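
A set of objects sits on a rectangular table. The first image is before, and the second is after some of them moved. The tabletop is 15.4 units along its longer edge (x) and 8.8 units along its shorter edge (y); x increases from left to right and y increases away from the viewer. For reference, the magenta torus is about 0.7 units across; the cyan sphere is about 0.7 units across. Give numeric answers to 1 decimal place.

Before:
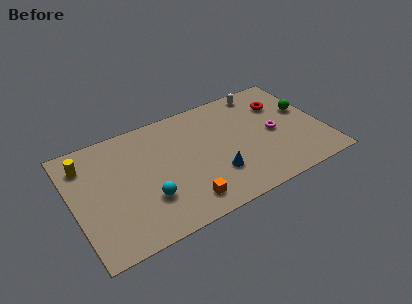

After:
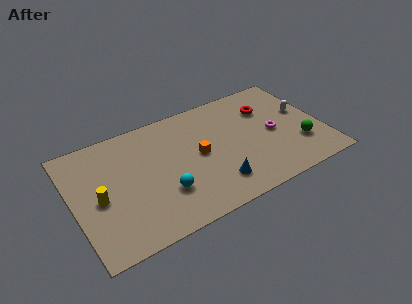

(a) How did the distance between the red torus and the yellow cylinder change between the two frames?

-1.2

The distance was about 12.2 in the first image and 11.0 in the second, so they moved 1.2 units closer together.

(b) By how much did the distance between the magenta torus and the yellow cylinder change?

-0.8

Before: roughly 11.7 units apart; after: 10.9. That's 0.8 units closer together.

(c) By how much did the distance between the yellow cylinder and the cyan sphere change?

-1.3

The distance was about 5.3 in the first image and 4.0 in the second, so they moved 1.3 units closer together.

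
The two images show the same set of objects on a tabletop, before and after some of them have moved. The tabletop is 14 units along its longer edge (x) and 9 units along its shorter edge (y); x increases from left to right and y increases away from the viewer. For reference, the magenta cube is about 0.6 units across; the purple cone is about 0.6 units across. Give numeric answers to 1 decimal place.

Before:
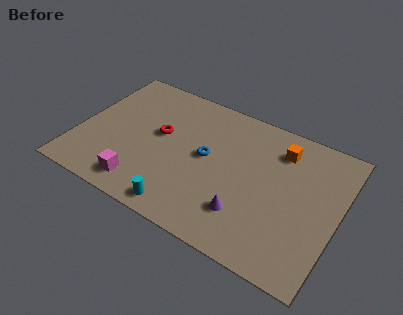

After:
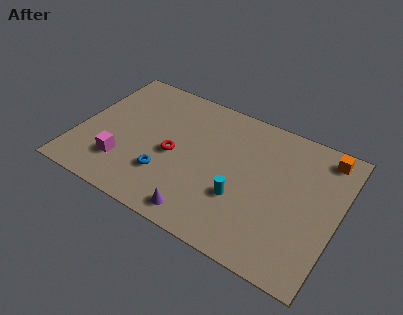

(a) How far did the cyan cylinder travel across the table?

3.5

The cyan cylinder was near (6.2, 1.0) before and (9.0, 3.1) after, so it travelled √(2.8² + 2.1²) ≈ 3.5 units.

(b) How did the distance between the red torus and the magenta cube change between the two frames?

-0.6

They were about 3.7 units apart before and 3.1 after — 0.6 units closer together.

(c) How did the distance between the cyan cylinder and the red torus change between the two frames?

-0.6

The distance was about 4.5 in the first image and 3.9 in the second, so they moved 0.6 units closer together.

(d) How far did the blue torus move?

2.9

The blue torus moved from about (6.9, 4.8) to (5.0, 2.6), a distance of √(1.9² + 2.2²) ≈ 2.9.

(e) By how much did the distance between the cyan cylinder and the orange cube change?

-1.4

Before: roughly 7.5 units apart; after: 6.1. That's 1.4 units closer together.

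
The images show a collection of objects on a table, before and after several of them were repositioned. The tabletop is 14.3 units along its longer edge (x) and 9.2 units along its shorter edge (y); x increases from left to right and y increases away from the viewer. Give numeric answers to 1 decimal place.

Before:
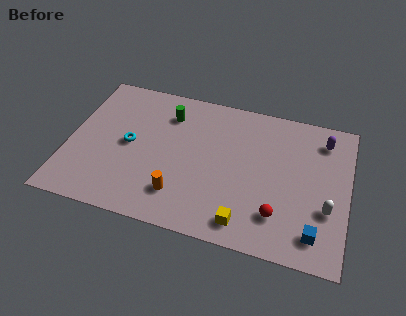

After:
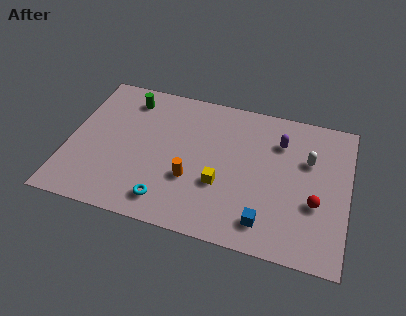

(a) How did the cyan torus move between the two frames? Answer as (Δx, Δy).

(2.2, -3.1)

The cyan torus started near (3.1, 4.6) and ended near (5.3, 1.5).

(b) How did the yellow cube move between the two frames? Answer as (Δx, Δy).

(-1.4, 2.0)

From the two frames, the yellow cube sits at roughly (9.3, 1.3) before and (7.9, 3.3) after.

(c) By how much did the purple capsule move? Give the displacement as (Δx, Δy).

(-2.2, -0.7)

From the two frames, the purple capsule sits at roughly (12.9, 7.5) before and (10.7, 6.8) after.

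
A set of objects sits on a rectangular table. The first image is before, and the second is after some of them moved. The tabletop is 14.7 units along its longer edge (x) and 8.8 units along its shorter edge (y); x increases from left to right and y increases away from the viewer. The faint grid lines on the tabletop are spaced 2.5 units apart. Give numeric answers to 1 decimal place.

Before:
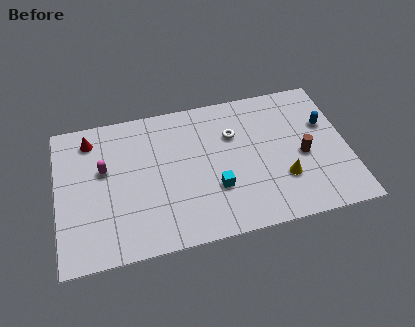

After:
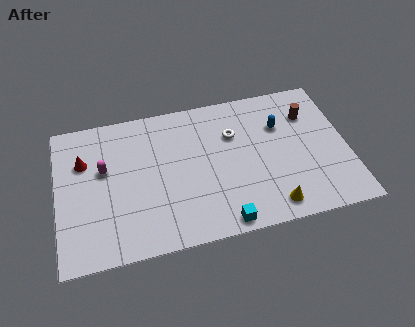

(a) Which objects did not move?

the magenta capsule and the white torus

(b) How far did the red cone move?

1.4

The red cone moved from about (1.8, 7.3) to (1.4, 6.0), a distance of √(0.4² + 1.3²) ≈ 1.4.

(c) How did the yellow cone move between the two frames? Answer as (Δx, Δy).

(-0.7, -1.5)

From the two frames, the yellow cone sits at roughly (11.3, 2.7) before and (10.6, 1.2) after.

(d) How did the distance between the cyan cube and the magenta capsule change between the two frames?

+1.3

They were about 6.0 units apart before and 7.3 after — 1.3 units further apart.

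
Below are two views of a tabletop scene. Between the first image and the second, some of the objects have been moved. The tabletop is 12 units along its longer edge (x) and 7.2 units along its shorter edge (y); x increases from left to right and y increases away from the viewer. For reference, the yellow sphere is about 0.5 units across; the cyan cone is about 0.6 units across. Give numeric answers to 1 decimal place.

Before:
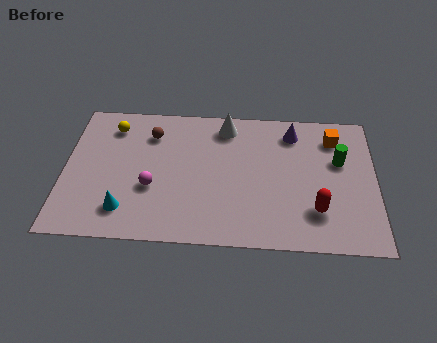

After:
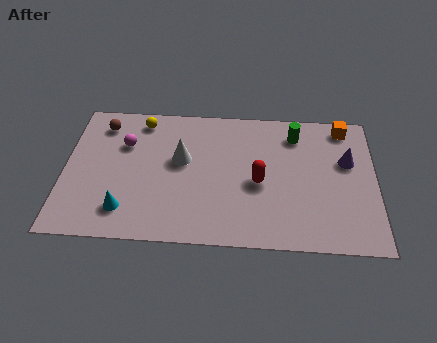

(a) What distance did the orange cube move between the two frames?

0.7

The orange cube was near (10.4, 5.7) before and (10.8, 6.3) after, so it travelled √(0.4² + 0.6²) ≈ 0.7 units.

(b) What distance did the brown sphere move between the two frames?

1.9

From (3.3, 5.5) to (1.4, 5.9), the brown sphere covered √(1.9² + 0.4²) ≈ 1.9 units.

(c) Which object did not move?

the cyan cone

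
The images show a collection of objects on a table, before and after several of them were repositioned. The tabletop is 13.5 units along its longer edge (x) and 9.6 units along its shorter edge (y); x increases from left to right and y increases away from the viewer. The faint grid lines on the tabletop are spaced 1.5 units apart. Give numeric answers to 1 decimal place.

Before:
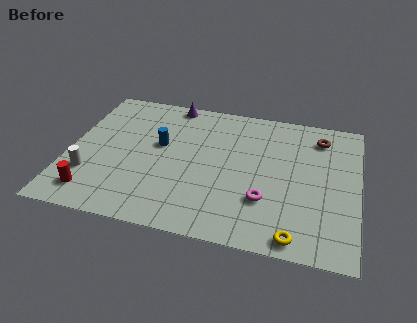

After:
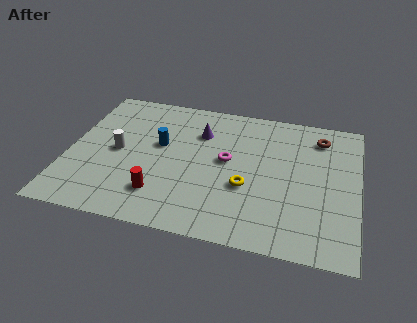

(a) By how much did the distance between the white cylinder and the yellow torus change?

-3.7

Before: roughly 9.9 units apart; after: 6.2. That's 3.7 units closer together.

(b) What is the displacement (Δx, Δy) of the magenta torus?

(-1.9, 2.3)

From the two frames, the magenta torus sits at roughly (9.3, 2.9) before and (7.4, 5.2) after.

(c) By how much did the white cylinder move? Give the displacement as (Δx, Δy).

(1.2, 1.9)

The white cylinder started near (1.1, 2.8) and ended near (2.3, 4.7).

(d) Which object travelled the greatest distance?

the yellow torus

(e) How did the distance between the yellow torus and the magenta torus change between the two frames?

-0.6

The distance was about 2.5 in the first image and 1.9 in the second, so they moved 0.6 units closer together.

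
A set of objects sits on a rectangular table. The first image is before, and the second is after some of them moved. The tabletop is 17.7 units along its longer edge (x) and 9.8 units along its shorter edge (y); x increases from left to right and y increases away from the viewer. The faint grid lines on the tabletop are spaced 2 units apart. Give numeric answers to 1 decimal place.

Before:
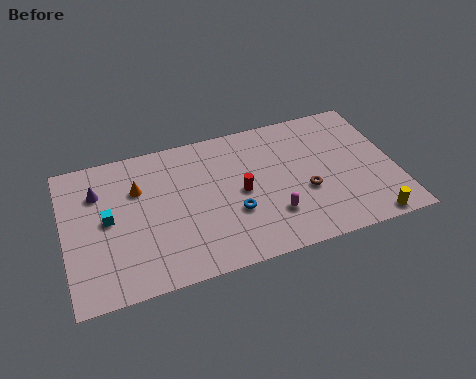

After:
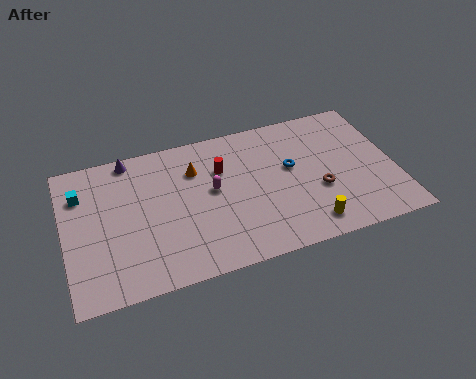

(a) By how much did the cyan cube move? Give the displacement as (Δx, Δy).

(-1.3, 2.1)

From the two frames, the cyan cube sits at roughly (2.3, 5.1) before and (1.0, 7.2) after.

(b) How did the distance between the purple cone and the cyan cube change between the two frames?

+1.2

The distance was about 2.0 in the first image and 3.2 in the second, so they moved 1.2 units further apart.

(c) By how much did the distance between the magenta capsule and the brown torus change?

+3.7

The distance was about 2.2 in the first image and 5.9 in the second, so they moved 3.7 units further apart.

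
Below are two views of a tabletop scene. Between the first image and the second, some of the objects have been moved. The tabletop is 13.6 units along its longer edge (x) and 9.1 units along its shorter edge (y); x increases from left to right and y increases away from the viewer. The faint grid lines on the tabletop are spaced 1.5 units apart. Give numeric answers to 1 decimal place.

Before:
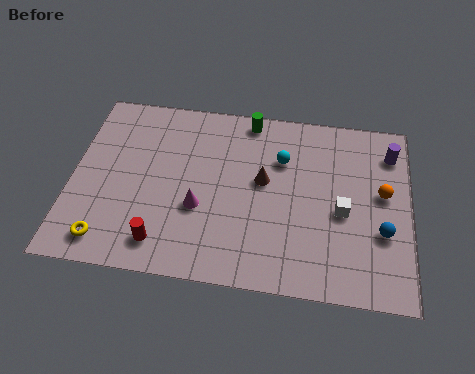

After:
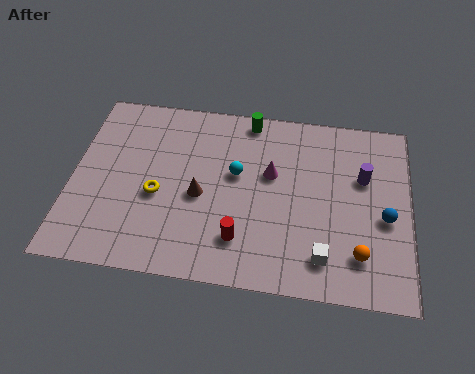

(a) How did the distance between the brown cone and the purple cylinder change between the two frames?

+1.2

Before: roughly 5.5 units apart; after: 6.7. That's 1.2 units further apart.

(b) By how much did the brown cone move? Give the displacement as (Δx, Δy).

(-2.5, -1.1)

The brown cone was at about (7.7, 5.1) and moved to about (5.2, 4.0).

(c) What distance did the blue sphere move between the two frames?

0.7

The blue sphere moved from about (12.5, 3.2) to (12.6, 3.9), a distance of √(0.1² + 0.7²) ≈ 0.7.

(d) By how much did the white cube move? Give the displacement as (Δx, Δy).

(-0.7, -2.3)

The white cube started near (10.9, 4.0) and ended near (10.2, 1.7).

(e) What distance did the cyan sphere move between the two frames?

2.1

The cyan sphere moved from about (8.4, 6.3) to (6.6, 5.3), a distance of √(1.8² + 1.0²) ≈ 2.1.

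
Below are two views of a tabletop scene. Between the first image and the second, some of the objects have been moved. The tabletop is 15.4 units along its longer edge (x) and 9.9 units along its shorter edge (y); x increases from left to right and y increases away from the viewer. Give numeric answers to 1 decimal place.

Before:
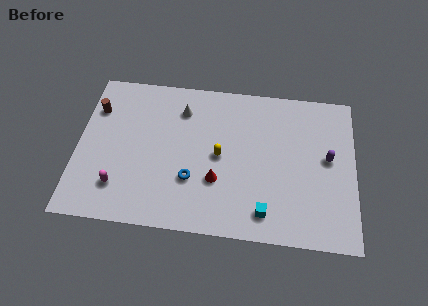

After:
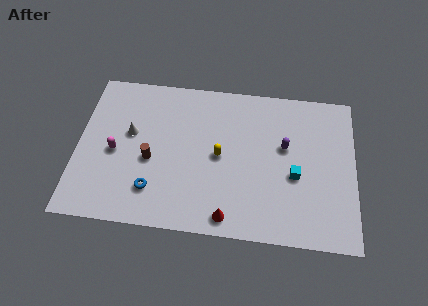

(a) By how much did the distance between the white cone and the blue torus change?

-0.8

The distance was about 4.6 in the first image and 3.8 in the second, so they moved 0.8 units closer together.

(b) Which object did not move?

the yellow capsule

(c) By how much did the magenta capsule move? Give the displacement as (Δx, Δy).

(-0.3, 2.2)

From the two frames, the magenta capsule sits at roughly (2.4, 2.3) before and (2.1, 4.5) after.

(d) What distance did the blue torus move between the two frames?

2.3

From (6.4, 3.2) to (4.3, 2.3), the blue torus covered √(2.1² + 0.9²) ≈ 2.3 units.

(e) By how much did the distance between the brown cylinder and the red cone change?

-2.5

Before: roughly 7.9 units apart; after: 5.4. That's 2.5 units closer together.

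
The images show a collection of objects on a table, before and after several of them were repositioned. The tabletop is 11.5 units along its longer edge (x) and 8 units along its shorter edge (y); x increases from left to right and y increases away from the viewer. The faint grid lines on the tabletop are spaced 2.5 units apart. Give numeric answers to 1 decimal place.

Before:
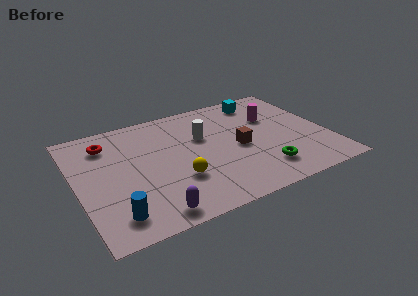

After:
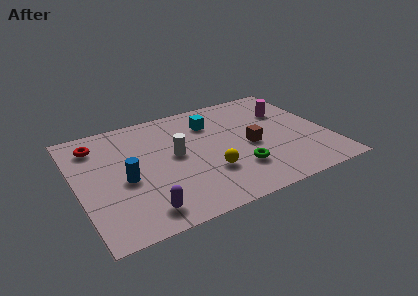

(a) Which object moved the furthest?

the cyan cube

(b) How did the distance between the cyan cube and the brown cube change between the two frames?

-0.6

They were about 3.4 units apart before and 2.8 after — 0.6 units closer together.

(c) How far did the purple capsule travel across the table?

0.5

From (3.0, 0.9) to (2.6, 1.2), the purple capsule covered √(0.4² + 0.3²) ≈ 0.5 units.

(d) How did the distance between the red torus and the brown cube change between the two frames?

+1.0

They were about 6.4 units apart before and 7.4 after — 1.0 units further apart.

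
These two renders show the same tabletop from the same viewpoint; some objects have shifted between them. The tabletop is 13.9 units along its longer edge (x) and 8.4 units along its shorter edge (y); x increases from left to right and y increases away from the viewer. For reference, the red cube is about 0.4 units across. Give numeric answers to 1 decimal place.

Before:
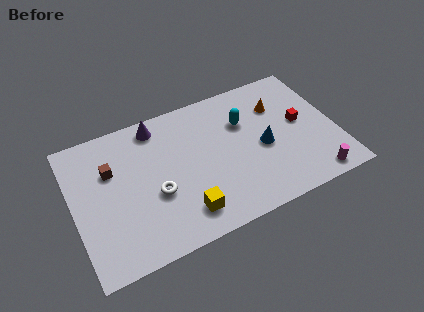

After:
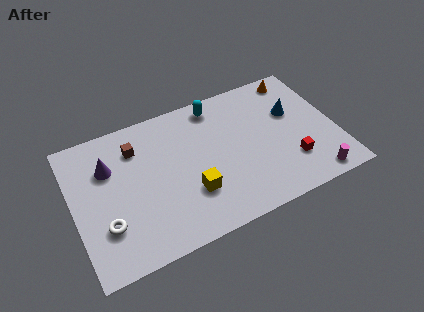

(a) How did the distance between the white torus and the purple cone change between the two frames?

-0.7

The distance was about 4.0 in the first image and 3.3 in the second, so they moved 0.7 units closer together.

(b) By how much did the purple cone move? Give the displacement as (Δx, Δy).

(-2.7, -1.5)

The purple cone started near (4.7, 7.3) and ended near (2.0, 5.8).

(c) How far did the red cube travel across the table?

2.3

The red cube moved from about (12.1, 4.5) to (11.3, 2.3), a distance of √(0.8² + 2.2²) ≈ 2.3.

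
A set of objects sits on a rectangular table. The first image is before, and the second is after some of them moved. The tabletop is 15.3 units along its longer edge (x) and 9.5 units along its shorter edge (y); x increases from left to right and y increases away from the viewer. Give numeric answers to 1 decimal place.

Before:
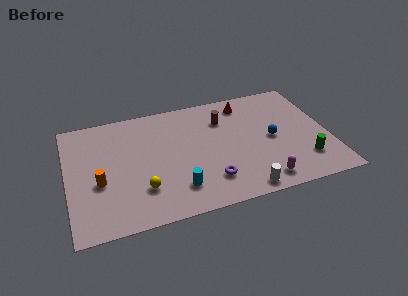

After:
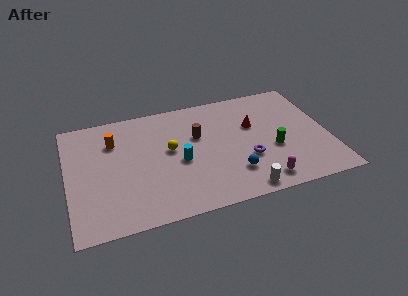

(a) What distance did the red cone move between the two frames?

2.0

From (10.7, 8.0) to (11.0, 6.0), the red cone covered √(0.3² + 2.0²) ≈ 2.0 units.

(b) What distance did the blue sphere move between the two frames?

3.3

From (12.0, 4.6) to (9.5, 2.4), the blue sphere covered √(2.5² + 2.2²) ≈ 3.3 units.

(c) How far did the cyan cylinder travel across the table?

2.1

The cyan cylinder was near (6.2, 2.1) before and (6.5, 4.2) after, so it travelled √(0.3² + 2.1²) ≈ 2.1 units.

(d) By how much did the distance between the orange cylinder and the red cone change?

-1.6

The distance was about 9.8 in the first image and 8.2 in the second, so they moved 1.6 units closer together.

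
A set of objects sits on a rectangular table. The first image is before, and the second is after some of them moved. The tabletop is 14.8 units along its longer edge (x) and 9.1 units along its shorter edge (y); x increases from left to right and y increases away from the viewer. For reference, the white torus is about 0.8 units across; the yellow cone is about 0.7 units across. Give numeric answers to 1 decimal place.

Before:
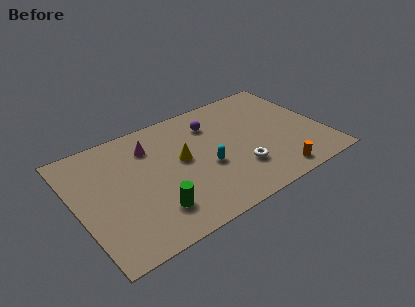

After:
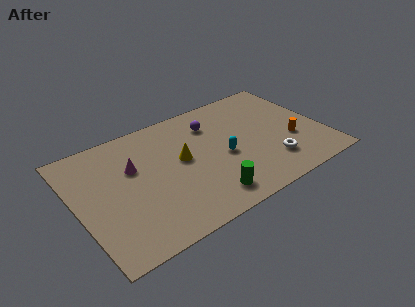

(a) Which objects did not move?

the purple sphere and the yellow cone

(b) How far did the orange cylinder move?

2.7

From (11.3, 1.1) to (12.8, 3.3), the orange cylinder covered √(1.5² + 2.2²) ≈ 2.7 units.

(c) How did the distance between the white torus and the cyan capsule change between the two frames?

+1.1

Before: roughly 2.1 units apart; after: 3.2. That's 1.1 units further apart.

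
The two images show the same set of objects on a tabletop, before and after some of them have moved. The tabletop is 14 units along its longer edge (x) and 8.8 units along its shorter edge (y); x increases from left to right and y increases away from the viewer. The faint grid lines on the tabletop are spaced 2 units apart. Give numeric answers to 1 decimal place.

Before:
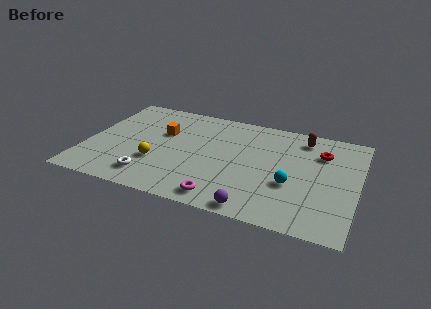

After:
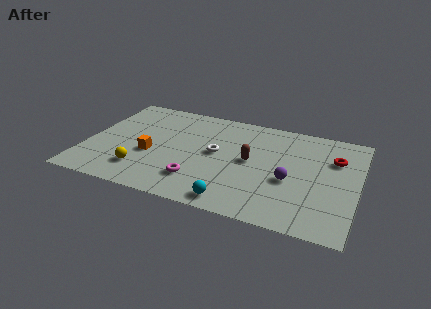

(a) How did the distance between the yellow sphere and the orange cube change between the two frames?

-1.2

Before: roughly 2.7 units apart; after: 1.5. That's 1.2 units closer together.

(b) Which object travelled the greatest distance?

the white torus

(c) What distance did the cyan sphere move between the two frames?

3.5

From (10.7, 3.3) to (8.0, 1.0), the cyan sphere covered √(2.7² + 2.3²) ≈ 3.5 units.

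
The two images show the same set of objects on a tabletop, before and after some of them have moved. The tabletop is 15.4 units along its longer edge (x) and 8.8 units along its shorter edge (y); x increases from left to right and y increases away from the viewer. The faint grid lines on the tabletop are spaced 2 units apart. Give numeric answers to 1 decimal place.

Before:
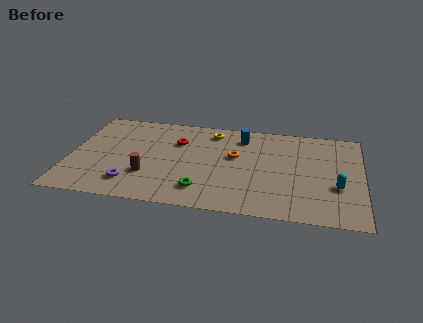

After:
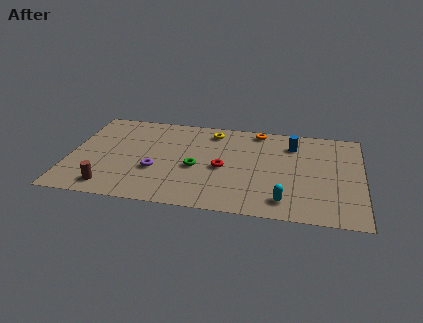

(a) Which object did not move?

the yellow torus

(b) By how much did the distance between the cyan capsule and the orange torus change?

+0.8

They were about 5.8 units apart before and 6.6 after — 0.8 units further apart.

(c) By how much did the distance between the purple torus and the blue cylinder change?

+0.3

The distance was about 7.7 in the first image and 8.0 in the second, so they moved 0.3 units further apart.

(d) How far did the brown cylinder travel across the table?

2.4

The brown cylinder moved from about (4.2, 2.7) to (2.3, 1.3), a distance of √(1.9² + 1.4²) ≈ 2.4.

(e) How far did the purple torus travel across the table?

1.8

The purple torus moved from about (3.4, 1.8) to (4.6, 3.2), a distance of √(1.2² + 1.4²) ≈ 1.8.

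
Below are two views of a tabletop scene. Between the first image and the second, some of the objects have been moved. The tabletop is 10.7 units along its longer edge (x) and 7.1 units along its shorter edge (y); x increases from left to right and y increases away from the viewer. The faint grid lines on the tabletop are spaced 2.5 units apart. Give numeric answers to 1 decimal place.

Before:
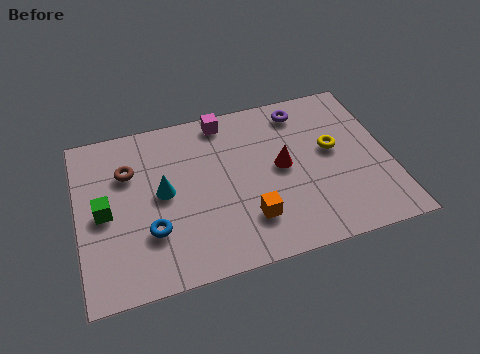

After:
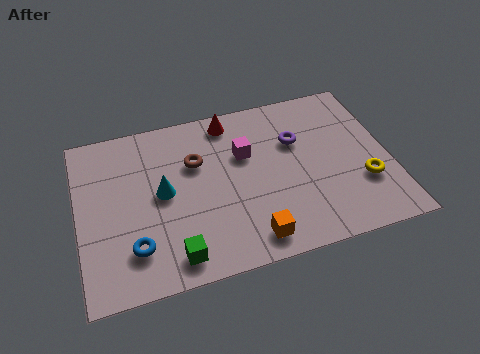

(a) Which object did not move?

the cyan cone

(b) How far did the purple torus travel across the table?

1.3

The purple torus moved from about (7.9, 6.0) to (7.6, 4.7), a distance of √(0.3² + 1.3²) ≈ 1.3.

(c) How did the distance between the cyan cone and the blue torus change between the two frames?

+0.7

Before: roughly 1.6 units apart; after: 2.3. That's 0.7 units further apart.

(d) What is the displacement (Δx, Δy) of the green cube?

(2.2, -2.4)

From the two frames, the green cube sits at roughly (0.9, 3.4) before and (3.1, 1.0) after.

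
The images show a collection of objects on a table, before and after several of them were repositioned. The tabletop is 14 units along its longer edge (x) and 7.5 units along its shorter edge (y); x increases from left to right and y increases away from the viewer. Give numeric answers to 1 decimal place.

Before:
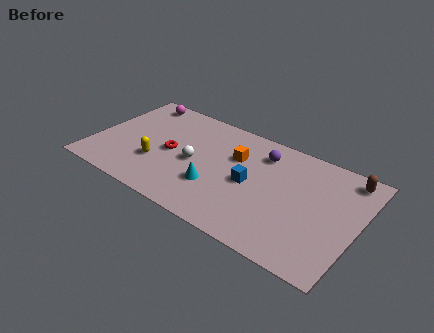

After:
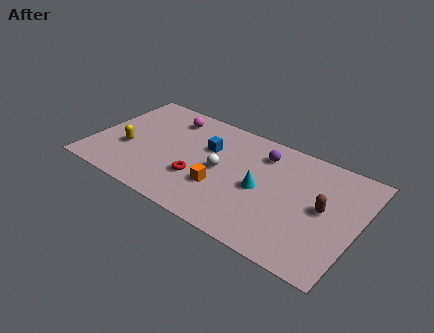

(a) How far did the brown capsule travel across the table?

2.8

The brown capsule moved from about (13.1, 6.5) to (12.2, 3.9), a distance of √(0.9² + 2.6²) ≈ 2.8.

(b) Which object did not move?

the purple sphere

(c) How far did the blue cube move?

2.8

The blue cube was near (8.4, 3.6) before and (5.9, 4.9) after, so it travelled √(2.5² + 1.3²) ≈ 2.8 units.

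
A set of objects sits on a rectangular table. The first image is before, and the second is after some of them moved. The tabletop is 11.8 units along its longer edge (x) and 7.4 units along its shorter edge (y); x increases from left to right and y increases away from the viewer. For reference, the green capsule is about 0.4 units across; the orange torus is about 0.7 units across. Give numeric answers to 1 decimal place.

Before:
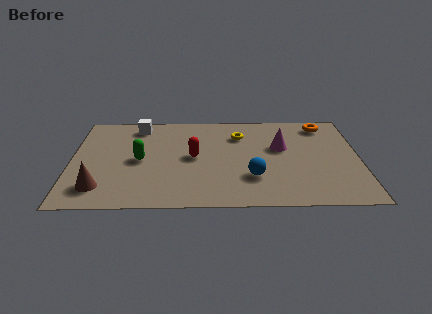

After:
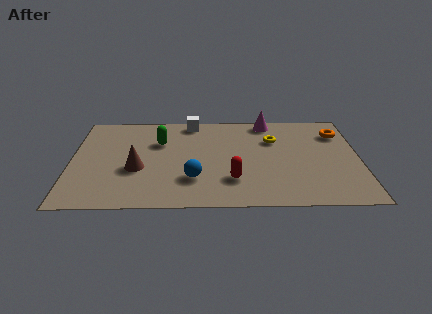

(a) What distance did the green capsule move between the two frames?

1.6

The green capsule was near (2.8, 3.6) before and (3.6, 5.0) after, so it travelled √(0.8² + 1.4²) ≈ 1.6 units.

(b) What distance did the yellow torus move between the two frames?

1.5

From (6.9, 5.5) to (8.3, 5.1), the yellow torus covered √(1.4² + 0.4²) ≈ 1.5 units.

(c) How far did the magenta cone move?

2.2

The magenta cone moved from about (8.6, 4.5) to (8.1, 6.6), a distance of √(0.5² + 2.1²) ≈ 2.2.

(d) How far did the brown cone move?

2.1

The brown cone moved from about (1.2, 1.5) to (2.7, 2.9), a distance of √(1.5² + 1.4²) ≈ 2.1.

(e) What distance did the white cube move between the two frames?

2.2

The white cube was near (2.7, 6.3) before and (4.9, 6.6) after, so it travelled √(2.2² + 0.3²) ≈ 2.2 units.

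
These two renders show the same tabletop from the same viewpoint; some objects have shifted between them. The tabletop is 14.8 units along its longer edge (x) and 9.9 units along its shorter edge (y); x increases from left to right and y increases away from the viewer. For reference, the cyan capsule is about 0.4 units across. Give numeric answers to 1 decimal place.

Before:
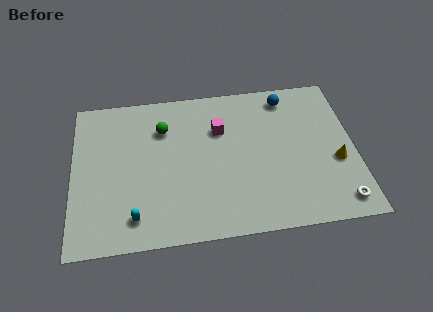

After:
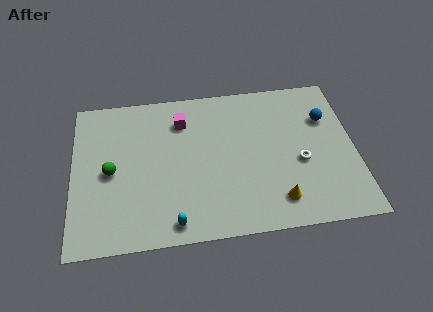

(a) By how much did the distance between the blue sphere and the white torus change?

-4.5

They were about 7.6 units apart before and 3.1 after — 4.5 units closer together.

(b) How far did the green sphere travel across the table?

3.8

From (4.8, 7.2) to (2.0, 4.7), the green sphere covered √(2.8² + 2.5²) ≈ 3.8 units.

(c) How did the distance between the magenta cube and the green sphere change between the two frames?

+1.8

The distance was about 3.0 in the first image and 4.8 in the second, so they moved 1.8 units further apart.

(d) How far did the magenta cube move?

2.2

The magenta cube moved from about (7.8, 6.8) to (5.8, 7.6), a distance of √(2.0² + 0.8²) ≈ 2.2.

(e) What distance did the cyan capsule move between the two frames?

2.1

From (3.2, 1.7) to (5.2, 1.1), the cyan capsule covered √(2.0² + 0.6²) ≈ 2.1 units.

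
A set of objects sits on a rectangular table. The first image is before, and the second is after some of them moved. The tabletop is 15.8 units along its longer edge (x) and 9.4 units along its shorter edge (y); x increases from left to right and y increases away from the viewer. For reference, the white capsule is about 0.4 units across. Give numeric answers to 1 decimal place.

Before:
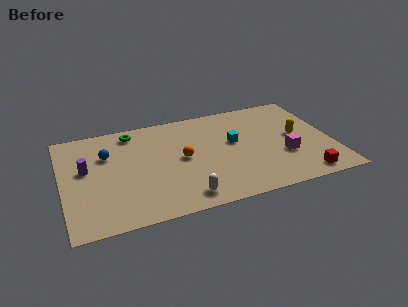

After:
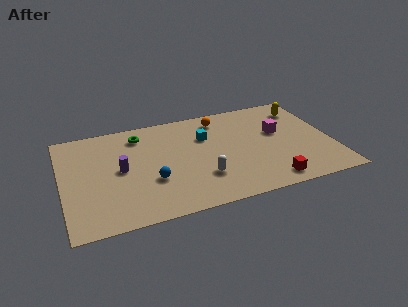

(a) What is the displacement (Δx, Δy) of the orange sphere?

(2.5, 3.1)

The orange sphere started near (7.0, 4.8) and ended near (9.5, 7.9).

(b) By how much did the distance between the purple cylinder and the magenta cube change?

-2.3

They were about 11.7 units apart before and 9.4 after — 2.3 units closer together.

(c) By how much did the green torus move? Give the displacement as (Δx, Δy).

(0.4, -0.4)

The green torus started near (4.3, 8.1) and ended near (4.7, 7.7).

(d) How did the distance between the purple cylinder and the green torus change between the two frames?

-0.8

Before: roughly 4.0 units apart; after: 3.2. That's 0.8 units closer together.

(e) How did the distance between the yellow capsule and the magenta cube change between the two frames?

+0.7

Before: roughly 1.8 units apart; after: 2.5. That's 0.7 units further apart.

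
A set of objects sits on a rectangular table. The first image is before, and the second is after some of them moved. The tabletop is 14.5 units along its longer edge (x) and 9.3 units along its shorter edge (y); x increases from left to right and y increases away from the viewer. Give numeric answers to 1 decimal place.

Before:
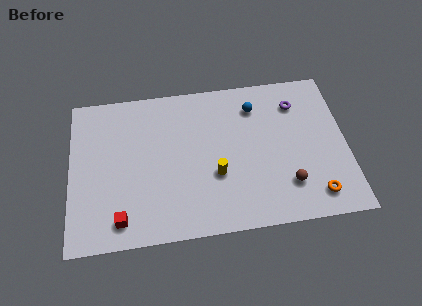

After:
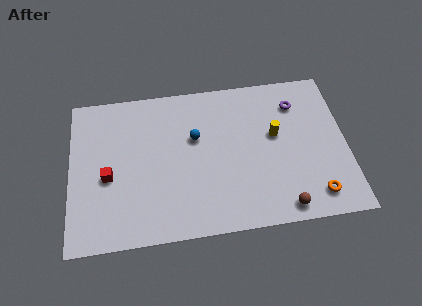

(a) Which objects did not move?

the purple torus and the orange torus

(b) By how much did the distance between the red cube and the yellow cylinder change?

+3.5

The distance was about 5.4 in the first image and 8.9 in the second, so they moved 3.5 units further apart.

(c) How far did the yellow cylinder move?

3.8

The yellow cylinder was near (7.6, 3.4) before and (10.8, 5.4) after, so it travelled √(3.2² + 2.0²) ≈ 3.8 units.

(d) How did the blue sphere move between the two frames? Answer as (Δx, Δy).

(-3.2, -1.5)

The blue sphere was at about (9.8, 7.3) and moved to about (6.6, 5.8).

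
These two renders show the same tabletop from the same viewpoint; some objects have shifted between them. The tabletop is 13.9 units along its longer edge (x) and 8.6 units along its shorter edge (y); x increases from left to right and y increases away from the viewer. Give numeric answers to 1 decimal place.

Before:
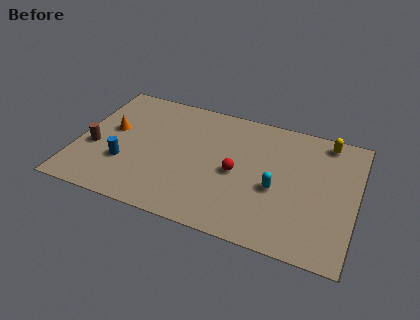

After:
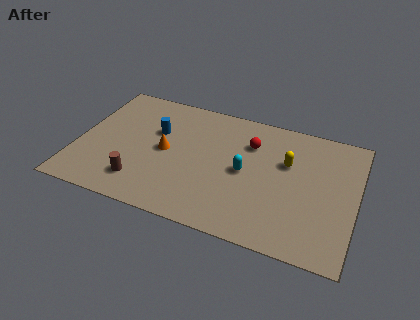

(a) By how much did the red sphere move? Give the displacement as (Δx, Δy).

(0.5, 2.2)

The red sphere was at about (8.0, 4.0) and moved to about (8.5, 6.2).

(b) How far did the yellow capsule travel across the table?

2.8

From (12.2, 7.6) to (10.4, 5.5), the yellow capsule covered √(1.8² + 2.1²) ≈ 2.8 units.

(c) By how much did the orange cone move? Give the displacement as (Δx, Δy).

(2.8, -0.6)

From the two frames, the orange cone sits at roughly (1.6, 4.9) before and (4.4, 4.3) after.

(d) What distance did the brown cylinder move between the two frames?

3.0

From (0.9, 3.4) to (3.4, 1.8), the brown cylinder covered √(2.5² + 1.6²) ≈ 3.0 units.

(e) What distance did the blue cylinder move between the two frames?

3.0

The blue cylinder moved from about (2.5, 2.8) to (3.8, 5.5), a distance of √(1.3² + 2.7²) ≈ 3.0.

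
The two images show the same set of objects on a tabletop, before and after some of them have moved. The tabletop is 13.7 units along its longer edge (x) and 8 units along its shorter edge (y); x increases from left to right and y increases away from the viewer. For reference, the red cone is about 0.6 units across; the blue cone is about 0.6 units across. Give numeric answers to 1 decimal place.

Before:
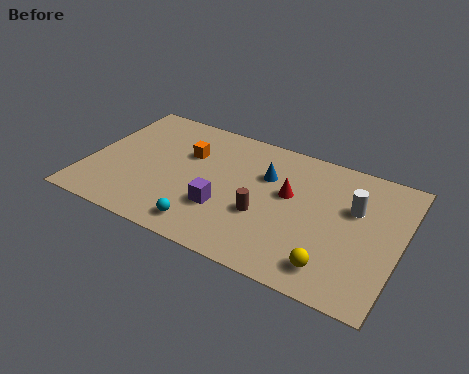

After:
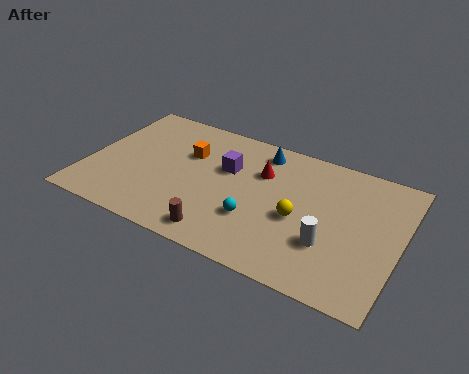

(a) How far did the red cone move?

1.5

The red cone was near (8.8, 4.7) before and (7.5, 5.5) after, so it travelled √(1.3² + 0.8²) ≈ 1.5 units.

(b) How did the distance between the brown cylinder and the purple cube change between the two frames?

+2.3

The distance was about 1.7 in the first image and 4.0 in the second, so they moved 2.3 units further apart.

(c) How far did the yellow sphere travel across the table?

2.7

The yellow sphere was near (11.1, 1.4) before and (9.4, 3.5) after, so it travelled √(1.7² + 2.1²) ≈ 2.7 units.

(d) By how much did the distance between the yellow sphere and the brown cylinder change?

+0.3

They were about 3.6 units apart before and 3.9 after — 0.3 units further apart.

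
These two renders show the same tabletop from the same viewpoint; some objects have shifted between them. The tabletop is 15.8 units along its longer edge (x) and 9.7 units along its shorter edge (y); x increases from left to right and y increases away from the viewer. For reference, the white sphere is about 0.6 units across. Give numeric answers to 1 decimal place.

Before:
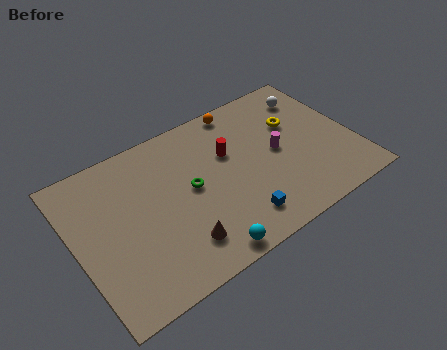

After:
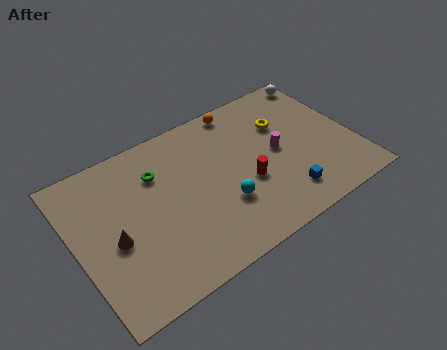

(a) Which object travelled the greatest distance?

the brown cone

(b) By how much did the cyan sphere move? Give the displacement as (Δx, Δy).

(1.6, 2.3)

The cyan sphere started near (6.4, 0.9) and ended near (8.0, 3.2).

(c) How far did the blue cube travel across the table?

2.7

The blue cube was near (8.6, 1.8) before and (11.3, 1.9) after, so it travelled √(2.7² + 0.1²) ≈ 2.7 units.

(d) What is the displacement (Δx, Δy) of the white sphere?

(0.9, 1.0)

The white sphere was at about (14.1, 7.7) and moved to about (15.0, 8.7).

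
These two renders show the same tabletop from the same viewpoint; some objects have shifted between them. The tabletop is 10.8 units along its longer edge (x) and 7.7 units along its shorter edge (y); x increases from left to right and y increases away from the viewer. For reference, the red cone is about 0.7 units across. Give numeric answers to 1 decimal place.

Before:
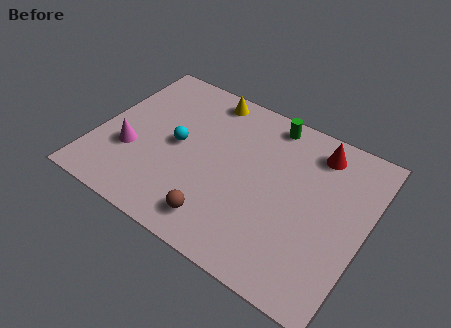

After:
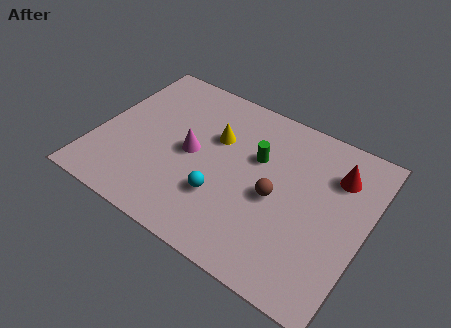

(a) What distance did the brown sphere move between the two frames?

2.9

The brown sphere moved from about (5.4, 1.3) to (7.3, 3.5), a distance of √(1.9² + 2.2²) ≈ 2.9.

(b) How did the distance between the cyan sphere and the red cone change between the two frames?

-0.6

Before: roughly 5.9 units apart; after: 5.3. That's 0.6 units closer together.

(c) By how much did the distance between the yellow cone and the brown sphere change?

-2.6

Before: roughly 5.7 units apart; after: 3.1. That's 2.6 units closer together.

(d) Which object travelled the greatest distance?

the brown sphere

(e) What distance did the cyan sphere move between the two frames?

2.6

The cyan sphere moved from about (3.2, 3.9) to (5.3, 2.4), a distance of √(2.1² + 1.5²) ≈ 2.6.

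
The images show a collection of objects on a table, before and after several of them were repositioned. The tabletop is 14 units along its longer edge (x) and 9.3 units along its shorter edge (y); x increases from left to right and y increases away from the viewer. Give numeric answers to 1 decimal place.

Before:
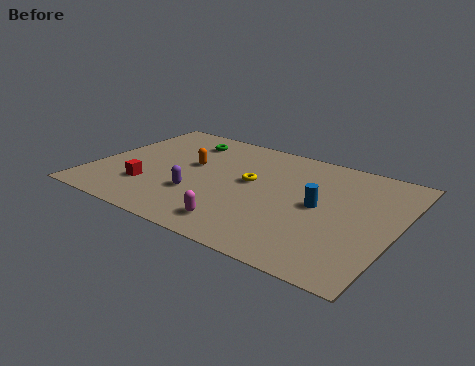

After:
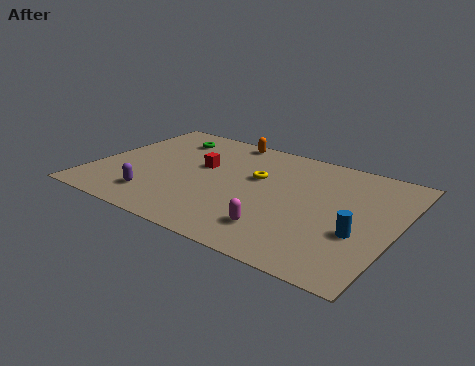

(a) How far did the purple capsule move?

2.1

The purple capsule was near (5.1, 3.0) before and (3.3, 1.9) after, so it travelled √(1.8² + 1.1²) ≈ 2.1 units.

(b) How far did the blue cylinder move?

2.4

The blue cylinder was near (10.5, 4.7) before and (12.5, 3.4) after, so it travelled √(2.0² + 1.3²) ≈ 2.4 units.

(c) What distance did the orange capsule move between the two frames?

3.3

From (4.3, 5.4) to (5.4, 8.5), the orange capsule covered √(1.1² + 3.1²) ≈ 3.3 units.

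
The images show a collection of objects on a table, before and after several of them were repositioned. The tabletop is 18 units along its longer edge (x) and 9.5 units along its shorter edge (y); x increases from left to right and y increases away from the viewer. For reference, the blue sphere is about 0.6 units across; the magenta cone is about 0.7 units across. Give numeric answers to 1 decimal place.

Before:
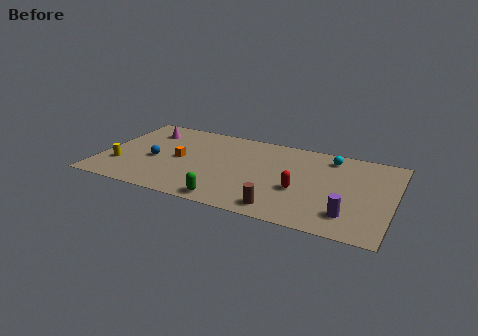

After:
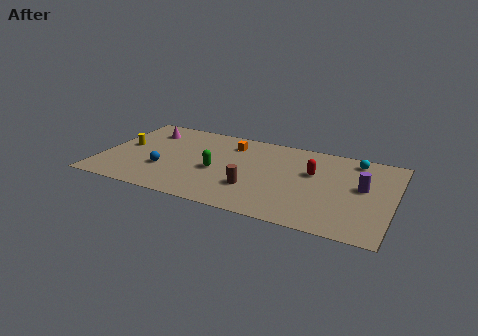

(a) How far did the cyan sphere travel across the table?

1.5

The cyan sphere moved from about (13.9, 8.0) to (15.4, 8.2), a distance of √(1.5² + 0.2²) ≈ 1.5.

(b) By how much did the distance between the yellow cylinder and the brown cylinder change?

-1.7

Before: roughly 10.3 units apart; after: 8.6. That's 1.7 units closer together.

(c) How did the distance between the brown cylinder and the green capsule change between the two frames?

-0.5

The distance was about 3.2 in the first image and 2.7 in the second, so they moved 0.5 units closer together.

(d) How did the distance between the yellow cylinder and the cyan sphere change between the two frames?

+0.8

Before: roughly 13.6 units apart; after: 14.4. That's 0.8 units further apart.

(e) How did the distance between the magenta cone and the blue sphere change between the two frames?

+1.1

Before: roughly 3.4 units apart; after: 4.5. That's 1.1 units further apart.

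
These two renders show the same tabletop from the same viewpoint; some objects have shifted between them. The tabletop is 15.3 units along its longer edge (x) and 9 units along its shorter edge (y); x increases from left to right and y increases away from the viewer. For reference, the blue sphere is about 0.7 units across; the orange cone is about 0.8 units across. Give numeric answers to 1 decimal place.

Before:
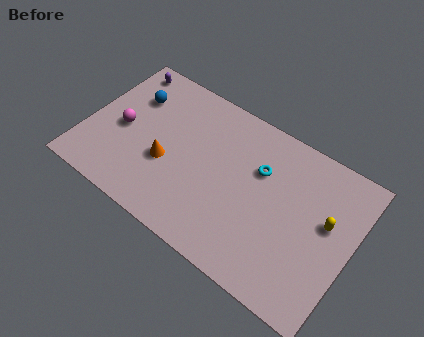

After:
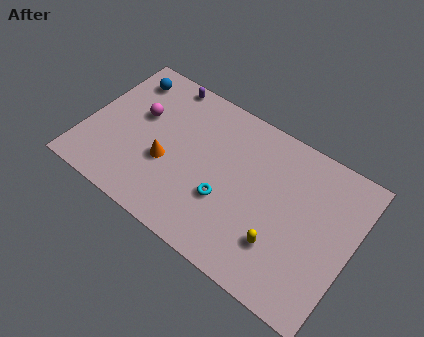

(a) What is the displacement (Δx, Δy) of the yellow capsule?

(-2.2, -2.7)

From the two frames, the yellow capsule sits at roughly (13.8, 5.2) before and (11.6, 2.5) after.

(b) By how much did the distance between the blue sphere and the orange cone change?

+1.1

Before: roughly 3.9 units apart; after: 5.0. That's 1.1 units further apart.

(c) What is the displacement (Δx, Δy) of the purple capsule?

(2.4, 0.3)

The purple capsule was at about (1.3, 7.9) and moved to about (3.7, 8.2).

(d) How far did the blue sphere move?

1.2

The blue sphere was near (2.2, 6.4) before and (1.6, 7.4) after, so it travelled √(0.6² + 1.0²) ≈ 1.2 units.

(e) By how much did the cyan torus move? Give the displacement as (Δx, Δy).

(-1.5, -2.8)

From the two frames, the cyan torus sits at roughly (9.8, 6.0) before and (8.3, 3.2) after.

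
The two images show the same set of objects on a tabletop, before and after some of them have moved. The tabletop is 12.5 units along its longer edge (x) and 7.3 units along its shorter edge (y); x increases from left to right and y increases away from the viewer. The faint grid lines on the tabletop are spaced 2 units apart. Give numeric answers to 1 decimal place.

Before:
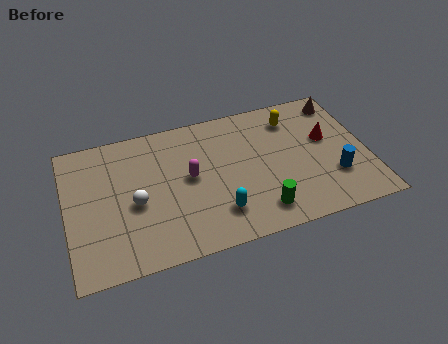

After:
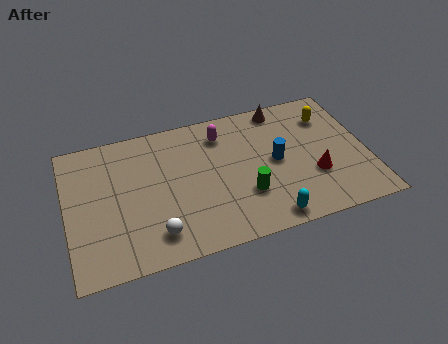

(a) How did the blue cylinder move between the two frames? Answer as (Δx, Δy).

(-2.3, 1.5)

The blue cylinder started near (11.0, 2.2) and ended near (8.7, 3.7).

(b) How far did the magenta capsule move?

2.4

The magenta capsule moved from about (5.1, 3.9) to (6.6, 5.8), a distance of √(1.5² + 1.9²) ≈ 2.4.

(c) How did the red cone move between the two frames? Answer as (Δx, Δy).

(-0.7, -1.8)

The red cone started near (10.9, 4.3) and ended near (10.2, 2.5).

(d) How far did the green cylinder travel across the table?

1.1

From (7.8, 1.3) to (7.3, 2.3), the green cylinder covered √(0.5² + 1.0²) ≈ 1.1 units.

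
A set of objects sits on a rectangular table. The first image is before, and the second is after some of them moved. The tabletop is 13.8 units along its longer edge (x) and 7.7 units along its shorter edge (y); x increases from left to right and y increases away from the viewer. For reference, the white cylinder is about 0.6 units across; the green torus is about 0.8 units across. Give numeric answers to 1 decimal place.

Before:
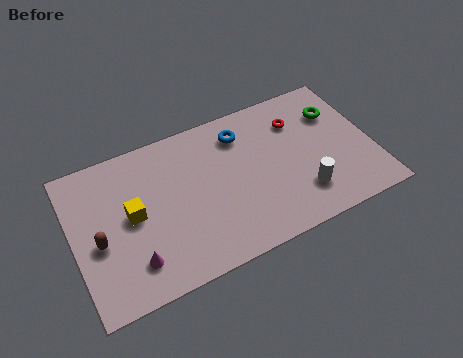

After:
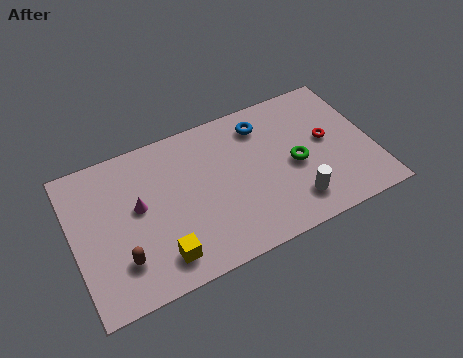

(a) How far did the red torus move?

1.9

The red torus was near (10.6, 5.7) before and (11.8, 4.2) after, so it travelled √(1.2² + 1.5²) ≈ 1.9 units.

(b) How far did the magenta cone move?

2.6

The magenta cone moved from about (2.5, 1.7) to (3.0, 4.3), a distance of √(0.5² + 2.6²) ≈ 2.6.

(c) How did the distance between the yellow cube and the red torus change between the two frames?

+0.5

The distance was about 8.1 in the first image and 8.6 in the second, so they moved 0.5 units further apart.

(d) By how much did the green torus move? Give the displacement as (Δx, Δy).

(-2.2, -2.0)

The green torus was at about (12.4, 5.5) and moved to about (10.2, 3.5).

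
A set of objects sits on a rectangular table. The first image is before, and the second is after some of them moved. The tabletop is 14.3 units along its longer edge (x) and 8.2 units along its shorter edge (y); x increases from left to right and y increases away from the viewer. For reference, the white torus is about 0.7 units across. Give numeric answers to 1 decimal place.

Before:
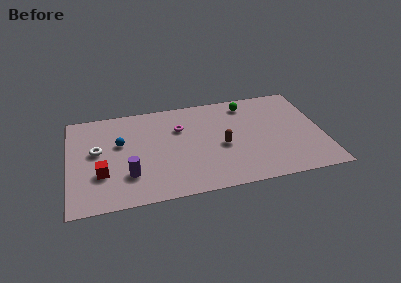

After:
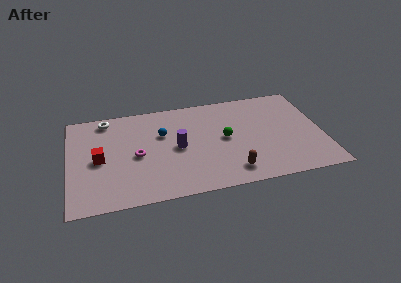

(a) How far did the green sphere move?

3.0

From (10.2, 6.9) to (8.8, 4.2), the green sphere covered √(1.4² + 2.7²) ≈ 3.0 units.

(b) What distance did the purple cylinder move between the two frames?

3.3

From (3.3, 2.3) to (6.1, 4.0), the purple cylinder covered √(2.8² + 1.7²) ≈ 3.3 units.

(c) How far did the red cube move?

1.2

The red cube was near (1.8, 2.7) before and (1.7, 3.9) after, so it travelled √(0.1² + 1.2²) ≈ 1.2 units.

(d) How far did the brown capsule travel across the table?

2.2

The brown capsule was near (8.6, 3.6) before and (9.0, 1.4) after, so it travelled √(0.4² + 2.2²) ≈ 2.2 units.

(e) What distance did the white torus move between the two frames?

2.7

The white torus moved from about (1.6, 4.6) to (2.2, 7.2), a distance of √(0.6² + 2.6²) ≈ 2.7.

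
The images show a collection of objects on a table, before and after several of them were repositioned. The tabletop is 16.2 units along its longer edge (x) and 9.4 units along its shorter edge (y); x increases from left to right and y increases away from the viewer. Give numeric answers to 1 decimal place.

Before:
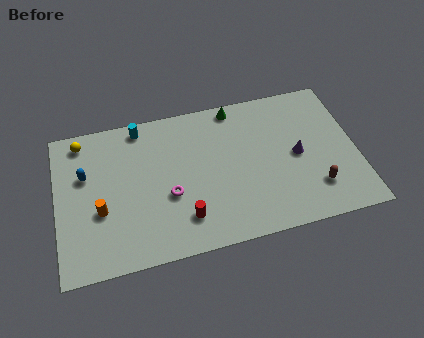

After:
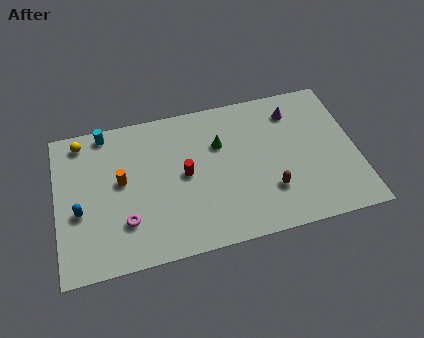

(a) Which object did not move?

the yellow sphere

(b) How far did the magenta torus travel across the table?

2.6

The magenta torus moved from about (6.0, 3.7) to (3.6, 2.6), a distance of √(2.4² + 1.1²) ≈ 2.6.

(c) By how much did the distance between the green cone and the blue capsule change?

-0.6

The distance was about 8.7 in the first image and 8.1 in the second, so they moved 0.6 units closer together.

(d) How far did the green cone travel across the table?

2.4

The green cone was near (9.9, 8.5) before and (8.9, 6.3) after, so it travelled √(1.0² + 2.2²) ≈ 2.4 units.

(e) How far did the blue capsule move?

2.2

The blue capsule was near (1.6, 6.0) before and (1.2, 3.8) after, so it travelled √(0.4² + 2.2²) ≈ 2.2 units.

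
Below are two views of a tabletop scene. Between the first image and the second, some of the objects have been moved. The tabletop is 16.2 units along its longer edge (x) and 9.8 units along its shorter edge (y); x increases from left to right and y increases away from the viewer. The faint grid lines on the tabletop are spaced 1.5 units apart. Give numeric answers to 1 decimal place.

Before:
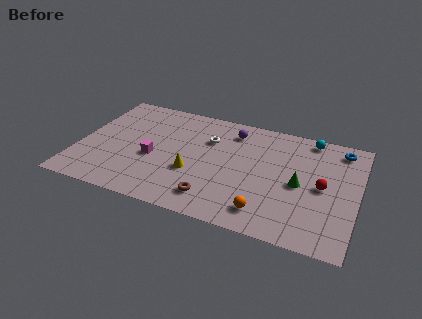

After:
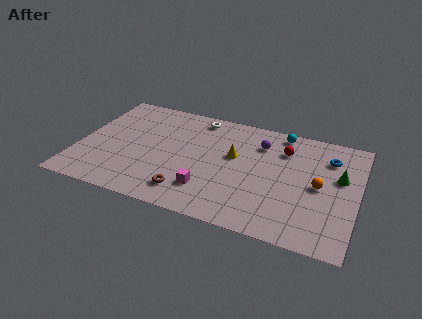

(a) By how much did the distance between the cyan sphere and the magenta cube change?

-2.6

They were about 10.0 units apart before and 7.4 after — 2.6 units closer together.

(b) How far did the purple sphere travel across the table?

1.8

The purple sphere was near (8.7, 8.0) before and (10.4, 7.4) after, so it travelled √(1.7² + 0.6²) ≈ 1.8 units.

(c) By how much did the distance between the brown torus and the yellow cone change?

+2.3

The distance was about 2.3 in the first image and 4.6 in the second, so they moved 2.3 units further apart.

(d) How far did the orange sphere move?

4.2

The orange sphere was near (11.2, 1.7) before and (14.0, 4.8) after, so it travelled √(2.8² + 3.1²) ≈ 4.2 units.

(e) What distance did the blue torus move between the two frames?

1.2

The blue torus moved from about (15.0, 8.4) to (14.4, 7.4), a distance of √(0.6² + 1.0²) ≈ 1.2.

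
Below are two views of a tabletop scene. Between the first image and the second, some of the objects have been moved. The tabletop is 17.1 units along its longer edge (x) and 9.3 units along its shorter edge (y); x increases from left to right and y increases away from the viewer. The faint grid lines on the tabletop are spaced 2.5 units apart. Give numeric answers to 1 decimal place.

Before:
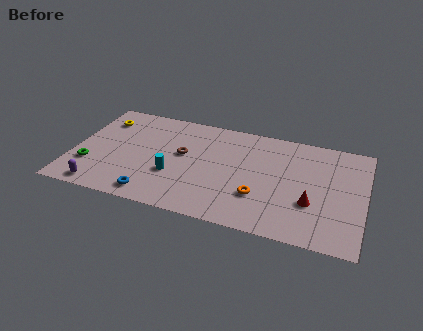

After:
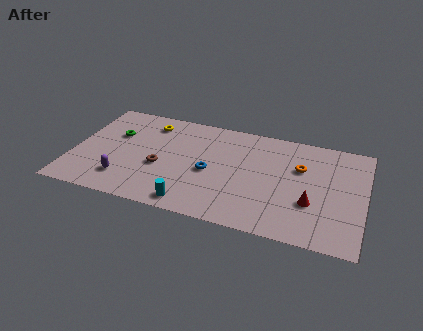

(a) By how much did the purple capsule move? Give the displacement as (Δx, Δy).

(1.3, 1.1)

From the two frames, the purple capsule sits at roughly (1.9, 1.0) before and (3.2, 2.1) after.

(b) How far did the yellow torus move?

2.8

The yellow torus moved from about (1.4, 7.2) to (4.2, 7.6), a distance of √(2.8² + 0.4²) ≈ 2.8.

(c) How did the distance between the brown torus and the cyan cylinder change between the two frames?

+1.4

They were about 2.0 units apart before and 3.4 after — 1.4 units further apart.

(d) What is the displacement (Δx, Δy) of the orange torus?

(2.2, 3.2)

From the two frames, the orange torus sits at roughly (11.1, 2.9) before and (13.3, 6.1) after.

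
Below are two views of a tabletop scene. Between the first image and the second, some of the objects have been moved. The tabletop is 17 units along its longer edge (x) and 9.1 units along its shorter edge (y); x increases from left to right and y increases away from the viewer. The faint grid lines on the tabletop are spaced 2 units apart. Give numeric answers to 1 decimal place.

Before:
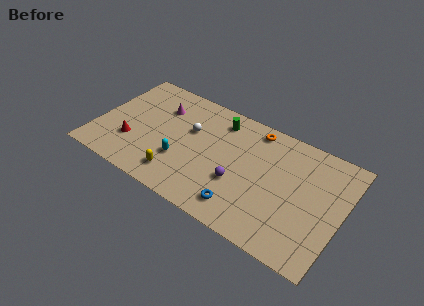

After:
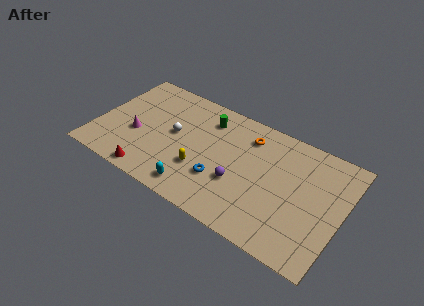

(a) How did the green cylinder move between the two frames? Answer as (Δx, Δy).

(-0.8, -0.3)

The green cylinder started near (8.1, 7.5) and ended near (7.3, 7.2).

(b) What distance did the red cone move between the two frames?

2.5

The red cone was near (2.6, 2.8) before and (4.3, 0.9) after, so it travelled √(1.7² + 1.9²) ≈ 2.5 units.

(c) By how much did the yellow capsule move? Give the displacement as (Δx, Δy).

(1.4, 1.3)

The yellow capsule started near (6.1, 1.7) and ended near (7.5, 3.0).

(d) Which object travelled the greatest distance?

the magenta cone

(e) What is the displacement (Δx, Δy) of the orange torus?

(-0.3, -0.8)

The orange torus started near (10.5, 8.0) and ended near (10.2, 7.2).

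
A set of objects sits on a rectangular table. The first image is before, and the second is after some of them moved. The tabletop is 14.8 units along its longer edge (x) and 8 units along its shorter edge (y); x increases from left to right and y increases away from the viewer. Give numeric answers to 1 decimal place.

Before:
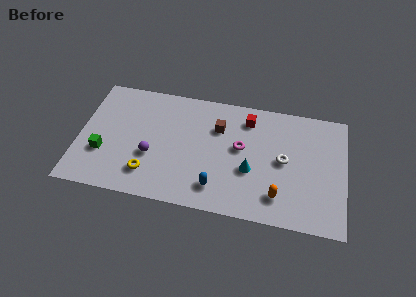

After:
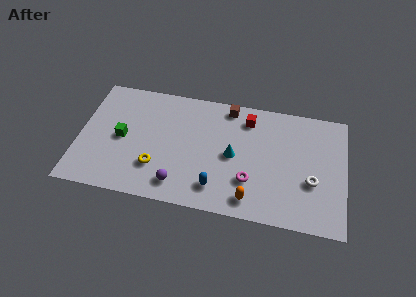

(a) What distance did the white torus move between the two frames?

1.9

The white torus was near (11.4, 4.1) before and (13.0, 3.0) after, so it travelled √(1.6² + 1.1²) ≈ 1.9 units.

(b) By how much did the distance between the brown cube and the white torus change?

+2.3

The distance was about 4.0 in the first image and 6.3 in the second, so they moved 2.3 units further apart.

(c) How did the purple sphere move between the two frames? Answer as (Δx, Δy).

(1.6, -1.6)

The purple sphere was at about (4.1, 3.0) and moved to about (5.7, 1.4).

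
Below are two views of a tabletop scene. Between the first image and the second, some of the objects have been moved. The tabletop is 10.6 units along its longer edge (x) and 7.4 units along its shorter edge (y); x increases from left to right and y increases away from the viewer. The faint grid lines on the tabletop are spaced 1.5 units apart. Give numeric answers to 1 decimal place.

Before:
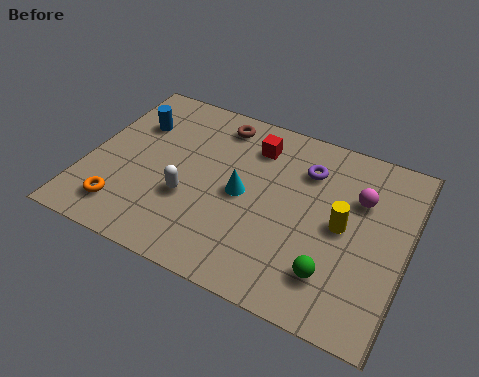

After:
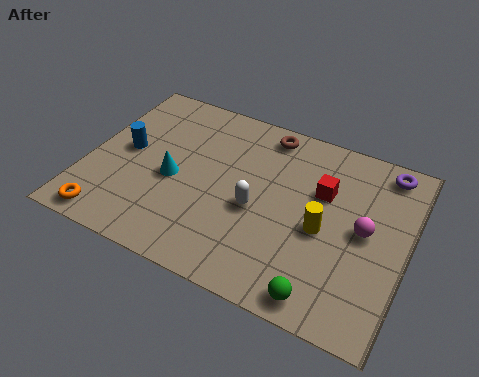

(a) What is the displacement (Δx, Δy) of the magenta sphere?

(0.3, -1.2)

From the two frames, the magenta sphere sits at roughly (8.9, 5.0) before and (9.2, 3.8) after.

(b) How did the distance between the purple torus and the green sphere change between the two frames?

+1.9

Before: roughly 4.0 units apart; after: 5.9. That's 1.9 units further apart.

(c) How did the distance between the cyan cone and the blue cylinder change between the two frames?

-2.4

Before: roughly 4.2 units apart; after: 1.8. That's 2.4 units closer together.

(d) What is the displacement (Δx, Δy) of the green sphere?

(-0.2, -0.9)

The green sphere was at about (8.4, 1.7) and moved to about (8.2, 0.8).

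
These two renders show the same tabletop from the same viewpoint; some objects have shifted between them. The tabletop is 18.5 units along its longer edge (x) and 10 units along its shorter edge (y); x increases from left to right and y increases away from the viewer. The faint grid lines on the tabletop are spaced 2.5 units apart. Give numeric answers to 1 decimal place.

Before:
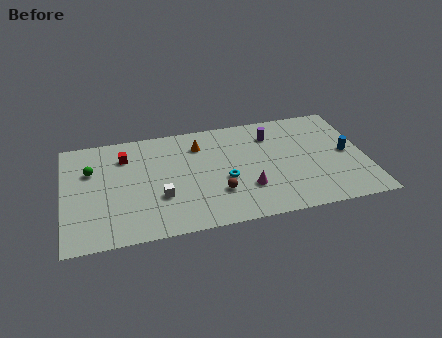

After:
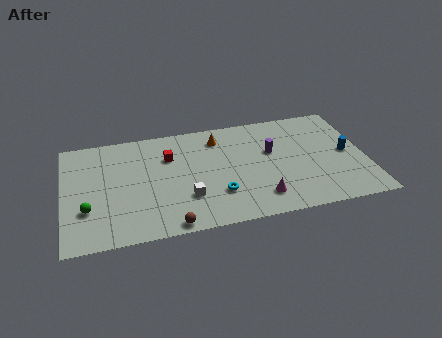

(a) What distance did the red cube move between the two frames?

2.8

The red cube moved from about (3.8, 7.6) to (6.5, 7.0), a distance of √(2.7² + 0.6²) ≈ 2.8.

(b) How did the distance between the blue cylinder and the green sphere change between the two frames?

+0.3

They were about 15.8 units apart before and 16.1 after — 0.3 units further apart.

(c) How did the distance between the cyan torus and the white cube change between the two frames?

-2.2

Before: roughly 4.1 units apart; after: 1.9. That's 2.2 units closer together.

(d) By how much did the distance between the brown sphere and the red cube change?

-1.0

Before: roughly 7.2 units apart; after: 6.2. That's 1.0 units closer together.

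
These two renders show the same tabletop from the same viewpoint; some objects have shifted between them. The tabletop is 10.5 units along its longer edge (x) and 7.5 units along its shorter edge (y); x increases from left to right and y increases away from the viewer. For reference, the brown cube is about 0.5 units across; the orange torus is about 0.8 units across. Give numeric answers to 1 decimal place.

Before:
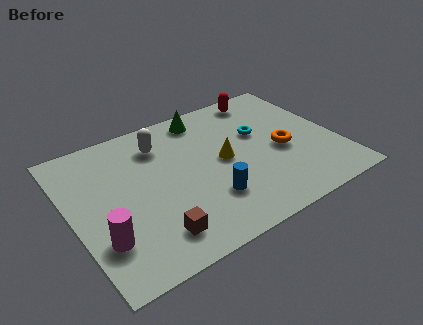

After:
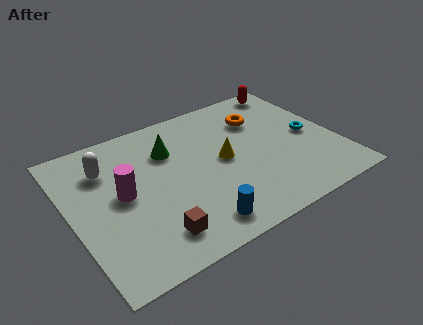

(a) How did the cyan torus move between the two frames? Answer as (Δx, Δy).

(1.9, -1.0)

From the two frames, the cyan torus sits at roughly (7.6, 4.6) before and (9.5, 3.6) after.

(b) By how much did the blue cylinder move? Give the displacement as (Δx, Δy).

(-0.7, -1.0)

The blue cylinder was at about (5.1, 2.1) and moved to about (4.4, 1.1).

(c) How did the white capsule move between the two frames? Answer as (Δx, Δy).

(-2.2, -0.3)

From the two frames, the white capsule sits at roughly (3.8, 5.8) before and (1.6, 5.5) after.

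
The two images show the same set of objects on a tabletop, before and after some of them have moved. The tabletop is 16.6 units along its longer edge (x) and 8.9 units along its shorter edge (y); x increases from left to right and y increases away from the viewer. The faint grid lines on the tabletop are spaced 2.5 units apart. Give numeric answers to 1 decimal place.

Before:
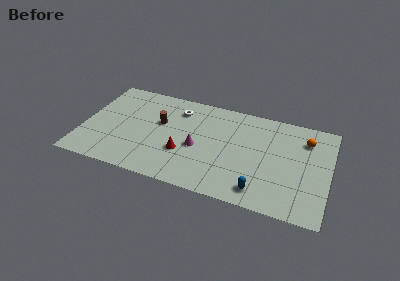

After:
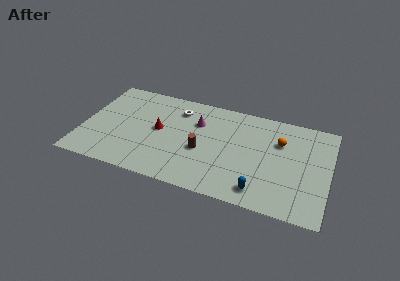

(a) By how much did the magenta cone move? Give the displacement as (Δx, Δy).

(-0.2, 2.3)

The magenta cone was at about (7.8, 3.9) and moved to about (7.6, 6.2).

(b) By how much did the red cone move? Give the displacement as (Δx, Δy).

(-1.8, 1.6)

The red cone was at about (6.9, 3.1) and moved to about (5.1, 4.7).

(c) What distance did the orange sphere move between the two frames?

1.8

The orange sphere moved from about (14.9, 6.8) to (13.2, 6.1), a distance of √(1.7² + 0.7²) ≈ 1.8.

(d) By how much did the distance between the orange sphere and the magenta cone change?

-2.1

The distance was about 7.7 in the first image and 5.6 in the second, so they moved 2.1 units closer together.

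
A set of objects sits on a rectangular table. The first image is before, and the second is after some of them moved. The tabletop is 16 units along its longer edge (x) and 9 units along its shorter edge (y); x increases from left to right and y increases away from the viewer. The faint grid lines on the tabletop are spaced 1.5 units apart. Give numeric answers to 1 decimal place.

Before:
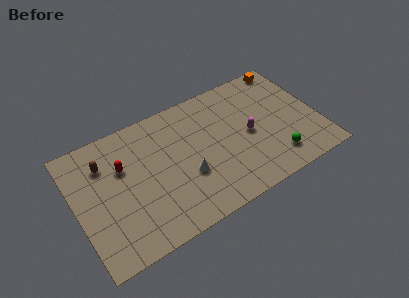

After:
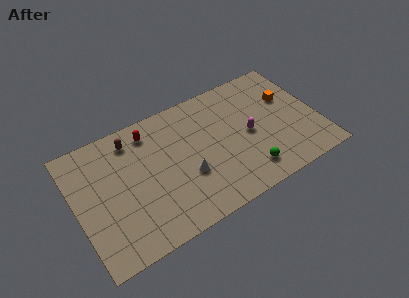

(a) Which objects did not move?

the white cone and the magenta capsule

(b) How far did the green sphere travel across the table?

1.9

The green sphere was near (12.8, 1.8) before and (10.9, 1.7) after, so it travelled √(1.9² + 0.1²) ≈ 1.9 units.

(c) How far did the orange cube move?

2.4

The orange cube was near (14.7, 8.2) before and (14.3, 5.8) after, so it travelled √(0.4² + 2.4²) ≈ 2.4 units.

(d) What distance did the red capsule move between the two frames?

2.6

The red capsule moved from about (3.2, 5.9) to (5.2, 7.5), a distance of √(2.0² + 1.6²) ≈ 2.6.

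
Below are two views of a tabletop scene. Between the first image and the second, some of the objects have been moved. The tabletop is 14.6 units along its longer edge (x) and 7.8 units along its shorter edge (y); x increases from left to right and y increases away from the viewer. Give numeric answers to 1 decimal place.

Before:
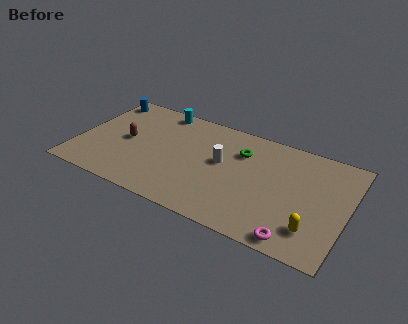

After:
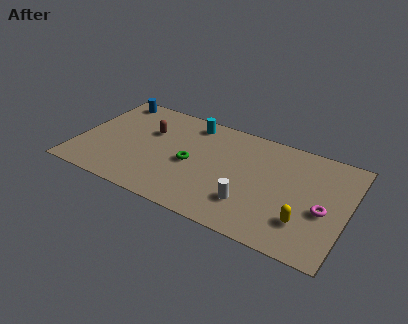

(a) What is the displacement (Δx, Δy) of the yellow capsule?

(-0.5, 0.3)

The yellow capsule was at about (13.0, 1.8) and moved to about (12.5, 2.1).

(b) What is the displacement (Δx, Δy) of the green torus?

(-2.5, -2.0)

The green torus was at about (8.7, 5.6) and moved to about (6.2, 3.6).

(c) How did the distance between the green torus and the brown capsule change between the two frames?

-3.4

They were about 6.3 units apart before and 2.9 after — 3.4 units closer together.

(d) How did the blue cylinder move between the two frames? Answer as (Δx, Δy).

(0.5, 0.2)

From the two frames, the blue cylinder sits at roughly (0.8, 6.7) before and (1.3, 6.9) after.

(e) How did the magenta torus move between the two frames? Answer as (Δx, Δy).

(1.2, 2.5)

The magenta torus was at about (12.2, 0.8) and moved to about (13.4, 3.3).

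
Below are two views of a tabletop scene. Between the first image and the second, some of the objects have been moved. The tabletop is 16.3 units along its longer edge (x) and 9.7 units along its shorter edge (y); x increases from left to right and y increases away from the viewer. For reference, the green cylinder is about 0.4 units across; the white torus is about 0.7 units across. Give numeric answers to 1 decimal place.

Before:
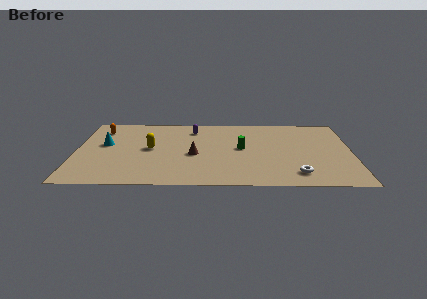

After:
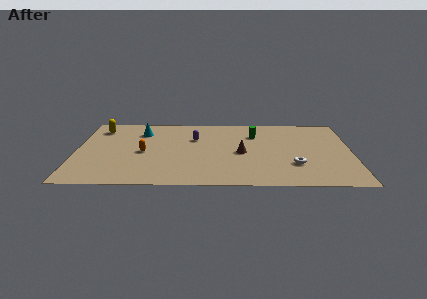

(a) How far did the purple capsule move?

1.3

The purple capsule was near (6.9, 7.8) before and (7.0, 6.5) after, so it travelled √(0.1² + 1.3²) ≈ 1.3 units.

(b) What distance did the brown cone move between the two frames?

2.8

From (7.0, 4.2) to (9.8, 4.5), the brown cone covered √(2.8² + 0.3²) ≈ 2.8 units.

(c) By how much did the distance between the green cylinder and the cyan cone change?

-1.3

The distance was about 8.1 in the first image and 6.8 in the second, so they moved 1.3 units closer together.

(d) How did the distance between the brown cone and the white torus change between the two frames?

-3.0

They were about 6.5 units apart before and 3.5 after — 3.0 units closer together.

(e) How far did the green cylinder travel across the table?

2.2

The green cylinder was near (9.8, 5.1) before and (10.6, 7.1) after, so it travelled √(0.8² + 2.0²) ≈ 2.2 units.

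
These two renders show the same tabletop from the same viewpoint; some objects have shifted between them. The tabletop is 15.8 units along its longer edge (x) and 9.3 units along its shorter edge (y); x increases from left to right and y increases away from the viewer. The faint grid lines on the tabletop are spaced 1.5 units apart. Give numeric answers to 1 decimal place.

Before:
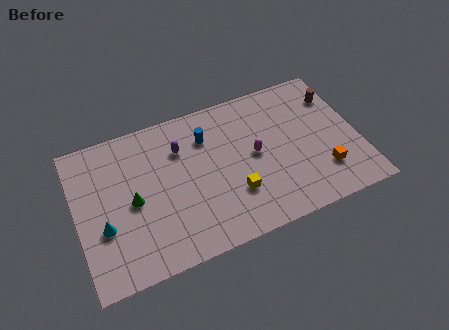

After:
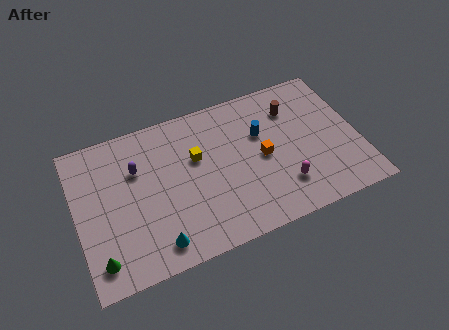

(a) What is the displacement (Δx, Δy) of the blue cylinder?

(3.0, -0.9)

The blue cylinder was at about (7.5, 6.9) and moved to about (10.5, 6.0).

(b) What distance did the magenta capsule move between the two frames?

2.8

From (10.0, 4.8) to (11.3, 2.3), the magenta capsule covered √(1.3² + 2.5²) ≈ 2.8 units.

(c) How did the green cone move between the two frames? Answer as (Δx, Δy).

(-2.1, -2.8)

The green cone was at about (3.1, 4.4) and moved to about (1.0, 1.6).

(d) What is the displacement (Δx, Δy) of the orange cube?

(-3.2, 2.1)

The orange cube started near (13.6, 2.4) and ended near (10.4, 4.5).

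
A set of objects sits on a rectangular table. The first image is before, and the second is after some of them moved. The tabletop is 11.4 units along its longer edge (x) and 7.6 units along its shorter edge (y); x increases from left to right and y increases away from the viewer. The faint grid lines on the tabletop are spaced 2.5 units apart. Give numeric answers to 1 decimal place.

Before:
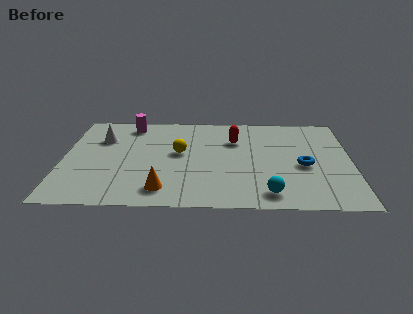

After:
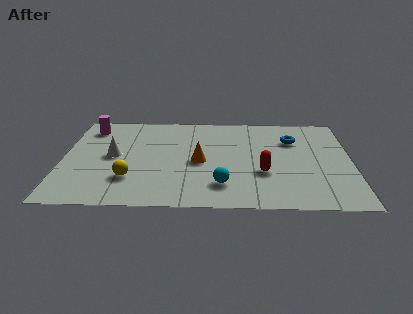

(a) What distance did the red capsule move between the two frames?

2.8

The red capsule was near (6.8, 5.3) before and (7.9, 2.7) after, so it travelled √(1.1² + 2.6²) ≈ 2.8 units.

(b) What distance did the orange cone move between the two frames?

2.6

The orange cone was near (4.0, 1.3) before and (5.4, 3.5) after, so it travelled √(1.4² + 2.2²) ≈ 2.6 units.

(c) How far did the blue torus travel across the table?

2.1

From (9.5, 3.3) to (9.1, 5.4), the blue torus covered √(0.4² + 2.1²) ≈ 2.1 units.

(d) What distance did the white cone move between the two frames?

1.5

The white cone moved from about (1.5, 5.3) to (2.0, 3.9), a distance of √(0.5² + 1.4²) ≈ 1.5.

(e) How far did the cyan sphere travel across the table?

1.9

The cyan sphere moved from about (8.1, 1.1) to (6.3, 1.7), a distance of √(1.8² + 0.6²) ≈ 1.9.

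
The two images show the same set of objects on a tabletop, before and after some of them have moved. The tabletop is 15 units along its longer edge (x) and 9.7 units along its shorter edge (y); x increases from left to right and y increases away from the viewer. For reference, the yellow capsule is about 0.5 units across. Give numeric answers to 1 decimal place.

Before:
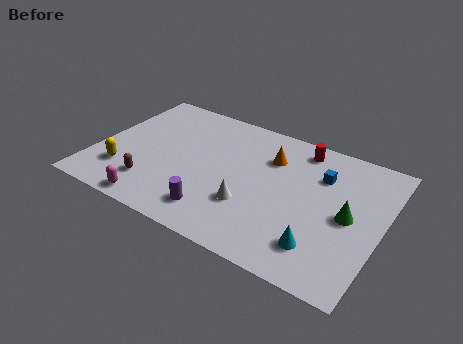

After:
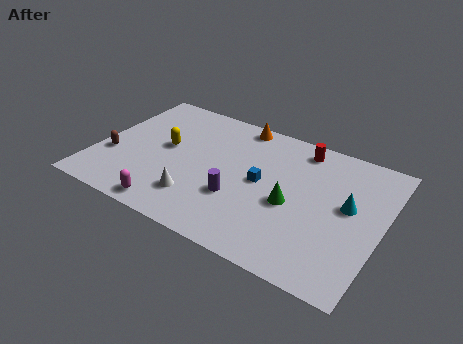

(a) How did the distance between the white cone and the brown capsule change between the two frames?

-0.3

They were about 5.2 units apart before and 4.9 after — 0.3 units closer together.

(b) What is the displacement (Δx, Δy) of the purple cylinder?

(0.9, 1.5)

The purple cylinder started near (6.8, 1.8) and ended near (7.7, 3.3).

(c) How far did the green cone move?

2.9

The green cone moved from about (13.3, 4.7) to (10.4, 4.2), a distance of √(2.9² + 0.5²) ≈ 2.9.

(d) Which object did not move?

the red cylinder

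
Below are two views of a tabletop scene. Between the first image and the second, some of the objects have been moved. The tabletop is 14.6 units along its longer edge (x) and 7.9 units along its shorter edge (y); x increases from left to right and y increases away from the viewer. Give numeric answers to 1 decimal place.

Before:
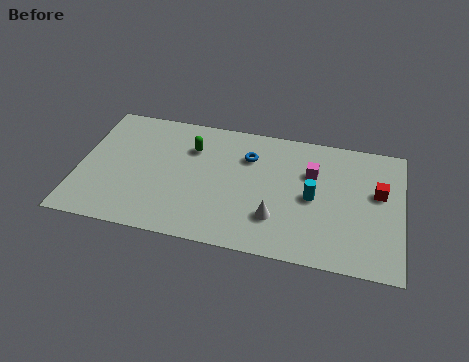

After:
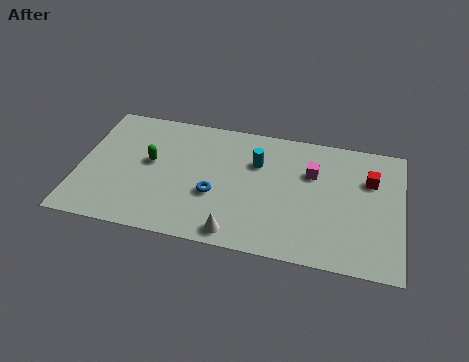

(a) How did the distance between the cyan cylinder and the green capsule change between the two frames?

-1.0

The distance was about 5.9 in the first image and 4.9 in the second, so they moved 1.0 units closer together.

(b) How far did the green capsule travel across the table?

2.2

The green capsule was near (5.0, 5.7) before and (3.2, 4.4) after, so it travelled √(1.8² + 1.3²) ≈ 2.2 units.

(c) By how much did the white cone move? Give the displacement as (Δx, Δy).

(-1.7, -1.3)

The white cone started near (9.0, 2.2) and ended near (7.3, 0.9).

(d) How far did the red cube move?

0.8

From (13.5, 4.7) to (13.1, 5.4), the red cube covered √(0.4² + 0.7²) ≈ 0.8 units.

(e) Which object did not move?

the magenta cube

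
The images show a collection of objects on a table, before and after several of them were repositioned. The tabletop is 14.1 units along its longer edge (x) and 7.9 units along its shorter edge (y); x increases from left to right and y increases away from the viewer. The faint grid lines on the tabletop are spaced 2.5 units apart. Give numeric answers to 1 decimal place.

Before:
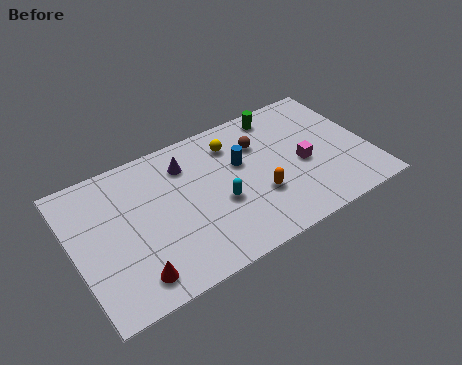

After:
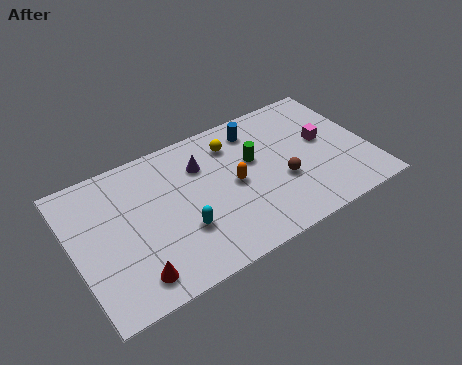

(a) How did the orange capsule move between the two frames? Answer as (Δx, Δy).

(-1.0, 1.2)

The orange capsule started near (8.6, 2.7) and ended near (7.6, 3.9).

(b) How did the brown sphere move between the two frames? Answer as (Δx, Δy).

(0.7, -2.6)

From the two frames, the brown sphere sits at roughly (9.1, 5.6) before and (9.8, 3.0) after.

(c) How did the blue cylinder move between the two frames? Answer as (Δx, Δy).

(1.0, 1.6)

The blue cylinder started near (8.1, 4.9) and ended near (9.1, 6.5).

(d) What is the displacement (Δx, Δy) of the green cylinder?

(-1.6, -2.1)

From the two frames, the green cylinder sits at roughly (10.3, 6.9) before and (8.7, 4.8) after.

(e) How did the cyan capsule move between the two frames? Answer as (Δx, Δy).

(-1.9, -0.6)

From the two frames, the cyan capsule sits at roughly (6.8, 3.2) before and (4.9, 2.6) after.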